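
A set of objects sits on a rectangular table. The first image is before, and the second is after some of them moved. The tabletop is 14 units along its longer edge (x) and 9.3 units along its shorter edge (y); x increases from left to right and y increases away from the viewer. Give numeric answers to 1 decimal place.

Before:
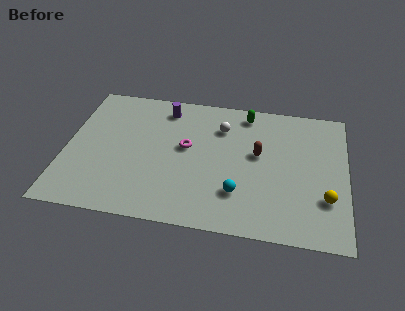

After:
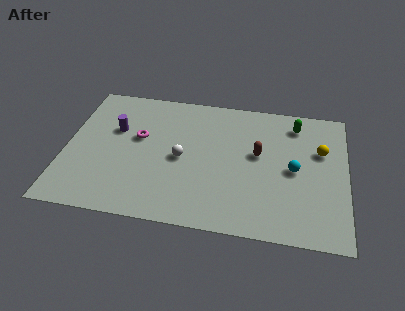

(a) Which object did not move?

the brown capsule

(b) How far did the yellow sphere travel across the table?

3.2

The yellow sphere was near (13.0, 2.8) before and (12.7, 6.0) after, so it travelled √(0.3² + 3.2²) ≈ 3.2 units.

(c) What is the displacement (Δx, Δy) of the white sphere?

(-1.9, -2.5)

From the two frames, the white sphere sits at roughly (7.7, 6.9) before and (5.8, 4.4) after.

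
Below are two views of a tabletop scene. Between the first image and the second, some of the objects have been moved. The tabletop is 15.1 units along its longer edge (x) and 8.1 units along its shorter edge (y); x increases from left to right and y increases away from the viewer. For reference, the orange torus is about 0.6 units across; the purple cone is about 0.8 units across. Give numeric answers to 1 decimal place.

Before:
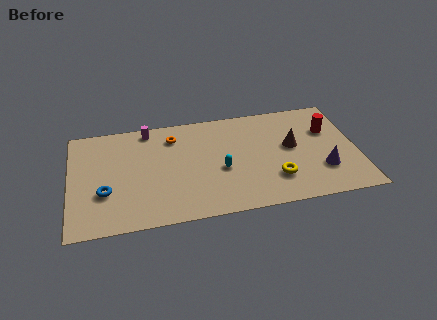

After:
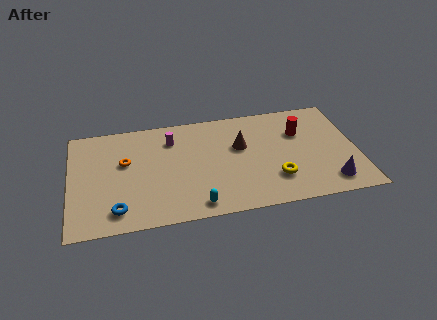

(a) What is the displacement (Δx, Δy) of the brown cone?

(-2.7, 0.5)

From the two frames, the brown cone sits at roughly (11.7, 4.5) before and (9.0, 5.0) after.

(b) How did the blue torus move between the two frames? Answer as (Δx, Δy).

(0.6, -1.4)

The blue torus started near (1.8, 2.8) and ended near (2.4, 1.4).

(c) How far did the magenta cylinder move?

1.6

The magenta cylinder moved from about (4.2, 7.2) to (5.4, 6.2), a distance of √(1.2² + 1.0²) ≈ 1.6.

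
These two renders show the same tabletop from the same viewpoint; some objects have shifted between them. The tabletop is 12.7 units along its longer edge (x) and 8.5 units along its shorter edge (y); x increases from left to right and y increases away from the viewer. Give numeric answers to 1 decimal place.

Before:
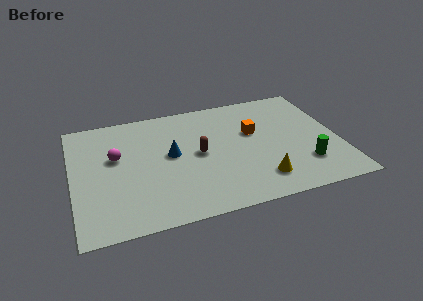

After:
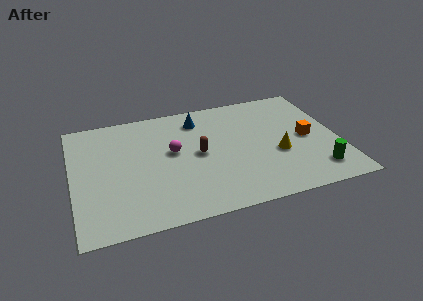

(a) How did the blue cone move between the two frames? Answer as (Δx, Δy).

(1.5, 2.3)

The blue cone started near (4.7, 4.6) and ended near (6.2, 6.9).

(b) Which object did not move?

the brown capsule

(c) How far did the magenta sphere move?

2.7

The magenta sphere was near (2.1, 5.1) before and (4.8, 4.8) after, so it travelled √(2.7² + 0.3²) ≈ 2.7 units.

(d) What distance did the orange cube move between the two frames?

2.7

The orange cube was near (8.7, 5.2) before and (11.2, 4.1) after, so it travelled √(2.5² + 1.1²) ≈ 2.7 units.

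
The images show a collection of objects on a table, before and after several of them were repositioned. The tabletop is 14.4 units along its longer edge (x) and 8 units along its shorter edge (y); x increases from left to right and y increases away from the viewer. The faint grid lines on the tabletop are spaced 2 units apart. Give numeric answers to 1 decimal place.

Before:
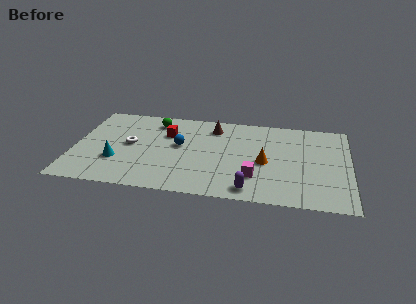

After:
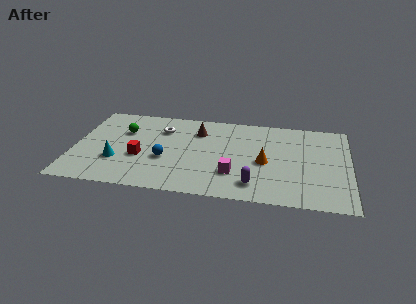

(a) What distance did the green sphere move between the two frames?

2.0

From (4.1, 6.6) to (2.5, 5.4), the green sphere covered √(1.6² + 1.2²) ≈ 2.0 units.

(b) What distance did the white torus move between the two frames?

2.3

The white torus was near (2.9, 4.2) before and (4.5, 5.9) after, so it travelled √(1.6² + 1.7²) ≈ 2.3 units.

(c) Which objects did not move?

the cyan cone and the orange cone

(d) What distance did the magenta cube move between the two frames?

1.1

From (9.5, 2.2) to (8.4, 2.3), the magenta cube covered √(1.1² + 0.1²) ≈ 1.1 units.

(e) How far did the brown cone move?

0.9

The brown cone moved from about (7.2, 6.5) to (6.4, 6.0), a distance of √(0.8² + 0.5²) ≈ 0.9.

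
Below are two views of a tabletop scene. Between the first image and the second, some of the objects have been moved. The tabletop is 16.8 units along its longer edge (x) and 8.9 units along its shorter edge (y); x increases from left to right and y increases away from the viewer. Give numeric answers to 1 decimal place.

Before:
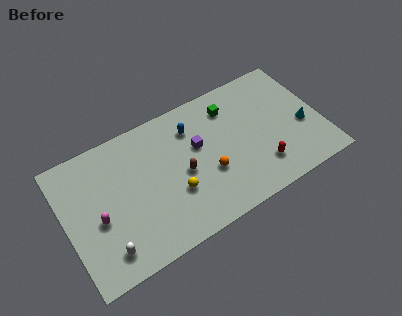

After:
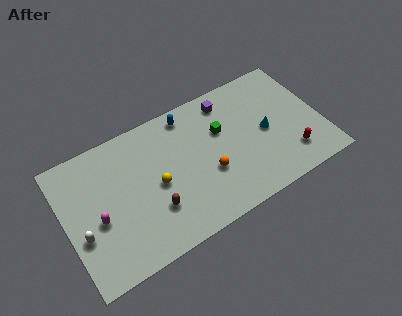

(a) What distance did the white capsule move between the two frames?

2.1

The white capsule moved from about (2.2, 1.6) to (0.9, 3.3), a distance of √(1.3² + 1.7²) ≈ 2.1.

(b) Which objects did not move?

the magenta capsule and the orange sphere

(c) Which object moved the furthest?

the purple cube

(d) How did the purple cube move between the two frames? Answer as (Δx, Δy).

(2.3, 2.1)

The purple cube was at about (8.8, 5.4) and moved to about (11.1, 7.5).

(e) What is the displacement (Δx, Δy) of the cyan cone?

(-2.4, 0.7)

From the two frames, the cyan cone sits at roughly (15.6, 3.6) before and (13.2, 4.3) after.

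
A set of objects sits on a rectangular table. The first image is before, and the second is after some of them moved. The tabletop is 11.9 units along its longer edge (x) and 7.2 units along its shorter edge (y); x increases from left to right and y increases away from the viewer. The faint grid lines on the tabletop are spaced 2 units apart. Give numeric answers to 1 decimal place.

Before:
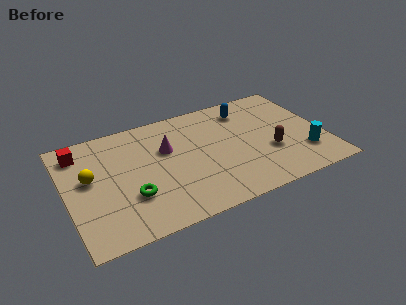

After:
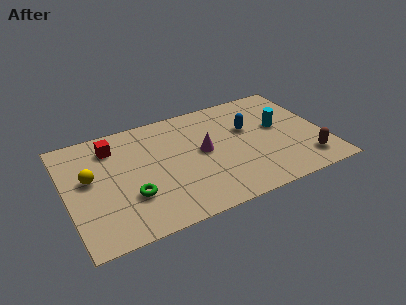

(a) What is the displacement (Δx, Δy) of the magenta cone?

(1.6, -0.8)

The magenta cone started near (4.7, 4.6) and ended near (6.3, 3.8).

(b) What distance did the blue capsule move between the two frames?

1.3

The blue capsule was near (8.6, 5.8) before and (8.5, 4.5) after, so it travelled √(0.1² + 1.3²) ≈ 1.3 units.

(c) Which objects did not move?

the green torus and the yellow sphere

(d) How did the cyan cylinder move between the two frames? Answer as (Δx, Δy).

(-0.9, 2.2)

From the two frames, the cyan cylinder sits at roughly (10.8, 1.9) before and (9.9, 4.1) after.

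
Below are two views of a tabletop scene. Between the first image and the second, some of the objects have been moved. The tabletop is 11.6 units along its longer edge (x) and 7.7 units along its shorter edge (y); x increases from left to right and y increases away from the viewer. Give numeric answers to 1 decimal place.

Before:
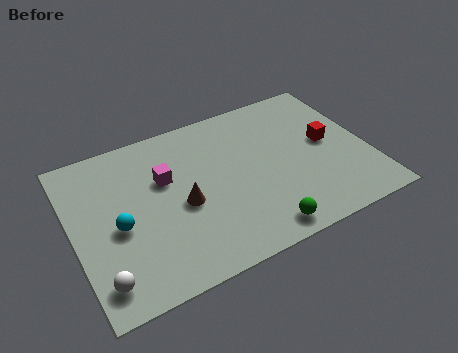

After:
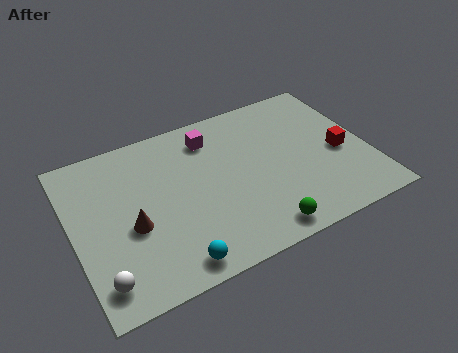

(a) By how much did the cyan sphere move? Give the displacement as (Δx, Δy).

(1.8, -2.5)

The cyan sphere was at about (1.7, 3.4) and moved to about (3.5, 0.9).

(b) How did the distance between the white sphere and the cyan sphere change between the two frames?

+0.4

They were about 2.3 units apart before and 2.7 after — 0.4 units further apart.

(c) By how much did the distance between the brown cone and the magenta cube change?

+3.0

Before: roughly 1.6 units apart; after: 4.6. That's 3.0 units further apart.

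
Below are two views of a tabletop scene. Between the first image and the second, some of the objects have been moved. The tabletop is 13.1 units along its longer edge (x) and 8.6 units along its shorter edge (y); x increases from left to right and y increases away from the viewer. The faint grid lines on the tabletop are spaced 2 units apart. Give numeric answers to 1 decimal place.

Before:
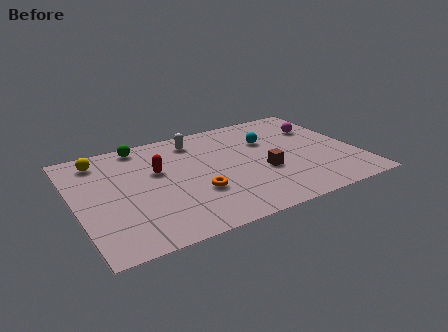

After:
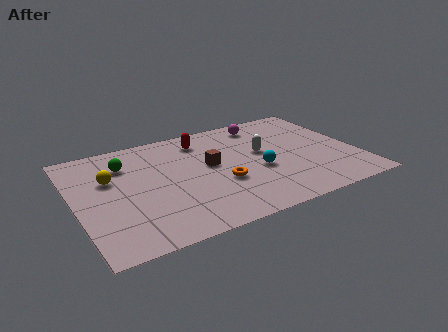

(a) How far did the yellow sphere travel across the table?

1.7

The yellow sphere moved from about (1.4, 7.2) to (1.7, 5.5), a distance of √(0.3² + 1.7²) ≈ 1.7.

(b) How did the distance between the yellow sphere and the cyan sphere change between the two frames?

-0.9

Before: roughly 7.9 units apart; after: 7.0. That's 0.9 units closer together.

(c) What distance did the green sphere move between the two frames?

1.6

The green sphere was near (3.4, 7.7) before and (2.5, 6.4) after, so it travelled √(0.9² + 1.3²) ≈ 1.6 units.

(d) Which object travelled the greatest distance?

the white capsule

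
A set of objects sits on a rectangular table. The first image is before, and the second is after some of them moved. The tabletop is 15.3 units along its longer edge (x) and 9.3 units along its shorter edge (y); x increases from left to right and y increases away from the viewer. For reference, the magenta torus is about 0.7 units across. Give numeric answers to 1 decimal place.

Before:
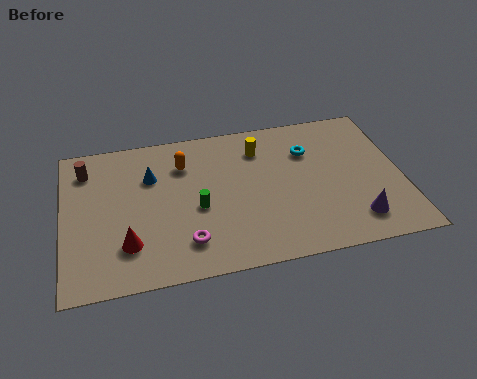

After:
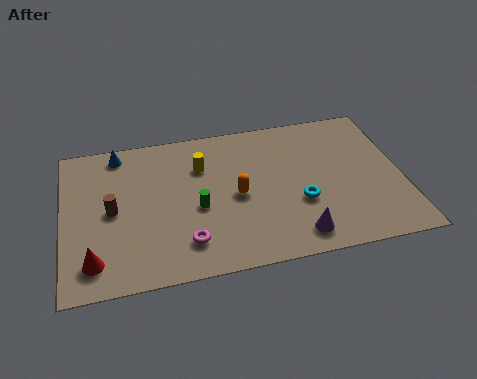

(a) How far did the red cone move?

1.7

The red cone was near (2.8, 2.4) before and (1.3, 1.7) after, so it travelled √(1.5² + 0.7²) ≈ 1.7 units.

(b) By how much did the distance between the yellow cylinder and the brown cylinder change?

-3.3

Before: roughly 7.9 units apart; after: 4.6. That's 3.3 units closer together.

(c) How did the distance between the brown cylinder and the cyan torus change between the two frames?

-1.6

They were about 10.1 units apart before and 8.5 after — 1.6 units closer together.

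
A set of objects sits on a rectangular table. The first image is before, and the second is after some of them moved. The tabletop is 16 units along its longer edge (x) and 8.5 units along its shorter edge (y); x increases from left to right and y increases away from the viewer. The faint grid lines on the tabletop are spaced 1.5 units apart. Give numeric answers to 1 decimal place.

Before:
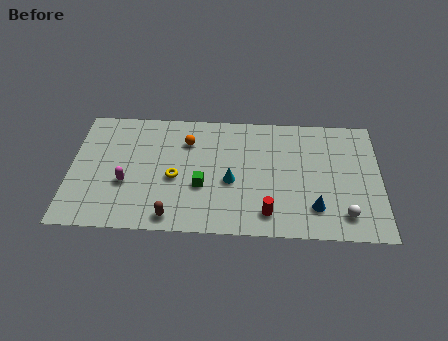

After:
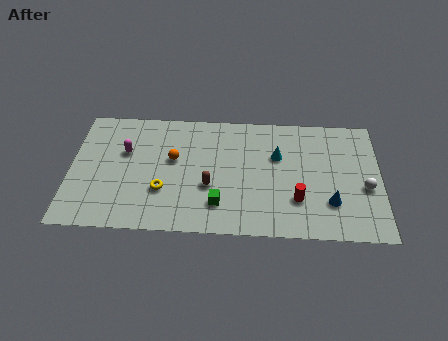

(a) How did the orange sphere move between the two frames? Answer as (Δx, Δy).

(-0.7, -1.3)

The orange sphere started near (6.0, 6.3) and ended near (5.3, 5.0).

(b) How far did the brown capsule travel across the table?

2.9

The brown capsule was near (5.3, 1.0) before and (7.2, 3.2) after, so it travelled √(1.9² + 2.2²) ≈ 2.9 units.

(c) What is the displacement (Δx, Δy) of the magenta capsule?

(-0.1, 2.2)

The magenta capsule was at about (2.9, 3.2) and moved to about (2.8, 5.4).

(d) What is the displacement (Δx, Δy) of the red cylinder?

(1.5, 1.0)

The red cylinder was at about (10.2, 1.5) and moved to about (11.7, 2.5).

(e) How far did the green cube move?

1.5

The green cube was near (6.8, 3.2) before and (7.7, 2.0) after, so it travelled √(0.9² + 1.2²) ≈ 1.5 units.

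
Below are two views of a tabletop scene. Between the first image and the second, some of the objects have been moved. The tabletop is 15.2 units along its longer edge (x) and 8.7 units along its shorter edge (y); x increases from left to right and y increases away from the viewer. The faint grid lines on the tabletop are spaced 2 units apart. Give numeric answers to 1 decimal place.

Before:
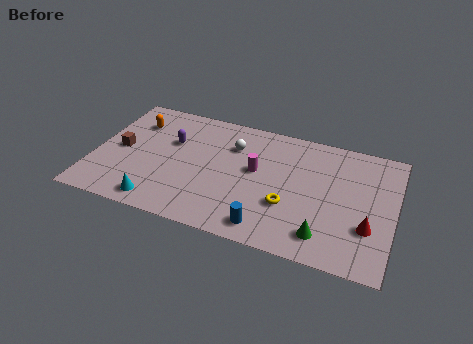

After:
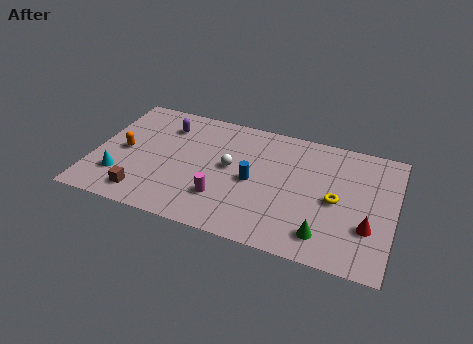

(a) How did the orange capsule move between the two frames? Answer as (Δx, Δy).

(-0.3, -2.3)

From the two frames, the orange capsule sits at roughly (1.8, 6.5) before and (1.5, 4.2) after.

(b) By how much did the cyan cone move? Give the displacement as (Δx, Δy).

(-2.1, 1.2)

From the two frames, the cyan cone sits at roughly (3.6, 1.1) before and (1.5, 2.3) after.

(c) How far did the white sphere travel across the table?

1.6

The white sphere was near (6.9, 6.3) before and (6.9, 4.7) after, so it travelled √(0.0² + 1.6²) ≈ 1.6 units.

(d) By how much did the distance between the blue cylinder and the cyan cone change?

+1.3

The distance was about 5.5 in the first image and 6.8 in the second, so they moved 1.3 units further apart.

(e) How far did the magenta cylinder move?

2.9

From (8.2, 4.9) to (6.7, 2.4), the magenta cylinder covered √(1.5² + 2.5²) ≈ 2.9 units.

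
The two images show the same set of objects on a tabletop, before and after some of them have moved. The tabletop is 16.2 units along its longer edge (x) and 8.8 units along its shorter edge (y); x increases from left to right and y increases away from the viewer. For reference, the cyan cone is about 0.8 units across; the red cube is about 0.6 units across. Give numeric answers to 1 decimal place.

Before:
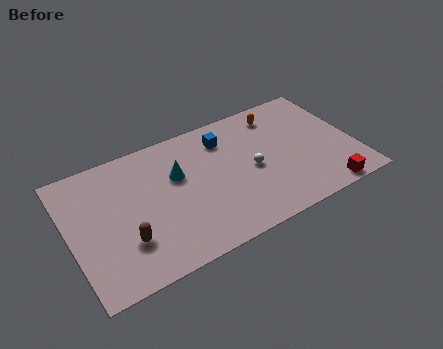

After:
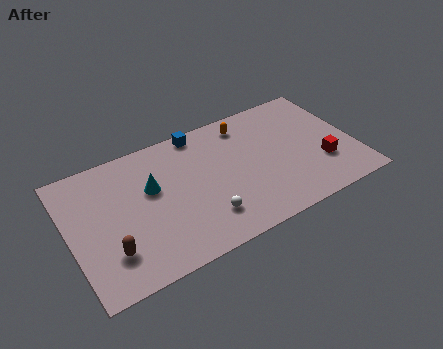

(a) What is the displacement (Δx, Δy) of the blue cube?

(-1.3, 1.1)

From the two frames, the blue cube sits at roughly (9.1, 6.9) before and (7.8, 8.0) after.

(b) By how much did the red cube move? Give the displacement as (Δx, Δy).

(0.2, 2.0)

The red cube was at about (14.0, 0.8) and moved to about (14.2, 2.8).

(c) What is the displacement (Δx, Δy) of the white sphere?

(-3.0, -2.0)

From the two frames, the white sphere sits at roughly (10.3, 4.1) before and (7.3, 2.1) after.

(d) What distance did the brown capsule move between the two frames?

0.9

The brown capsule moved from about (2.9, 2.6) to (2.0, 2.3), a distance of √(0.9² + 0.3²) ≈ 0.9.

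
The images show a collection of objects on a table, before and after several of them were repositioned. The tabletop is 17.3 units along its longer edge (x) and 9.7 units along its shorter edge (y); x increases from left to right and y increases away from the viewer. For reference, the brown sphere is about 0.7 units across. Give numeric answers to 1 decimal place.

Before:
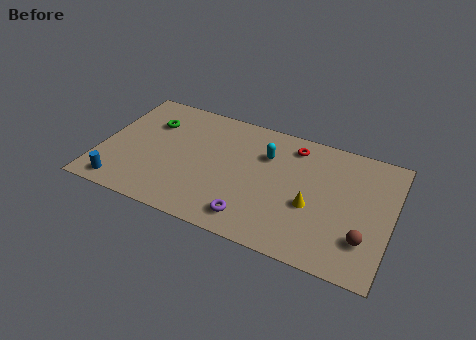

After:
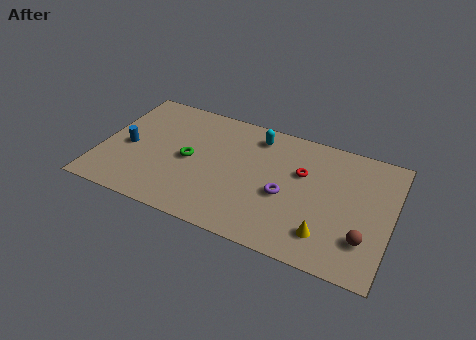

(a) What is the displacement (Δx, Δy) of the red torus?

(0.7, -1.9)

The red torus was at about (11.2, 8.1) and moved to about (11.9, 6.2).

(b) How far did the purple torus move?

3.0

From (9.4, 1.6) to (11.1, 4.1), the purple torus covered √(1.7² + 2.5²) ≈ 3.0 units.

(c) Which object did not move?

the brown sphere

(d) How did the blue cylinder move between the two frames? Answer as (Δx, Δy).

(0.0, 3.2)

The blue cylinder started near (1.6, 1.2) and ended near (1.6, 4.4).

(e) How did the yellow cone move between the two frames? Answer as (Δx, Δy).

(1.0, -1.8)

The yellow cone was at about (12.7, 3.9) and moved to about (13.7, 2.1).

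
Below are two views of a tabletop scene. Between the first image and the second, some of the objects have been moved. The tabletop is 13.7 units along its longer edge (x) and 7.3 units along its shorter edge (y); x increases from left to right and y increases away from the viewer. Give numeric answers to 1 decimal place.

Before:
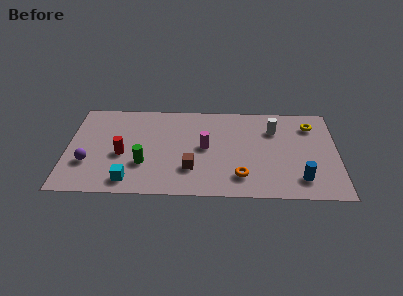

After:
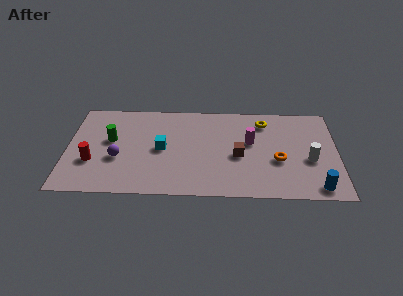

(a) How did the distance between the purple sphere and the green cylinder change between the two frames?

-1.3

The distance was about 2.8 in the first image and 1.5 in the second, so they moved 1.3 units closer together.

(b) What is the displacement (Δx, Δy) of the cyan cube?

(1.6, 2.5)

From the two frames, the cyan cube sits at roughly (3.2, 1.1) before and (4.8, 3.6) after.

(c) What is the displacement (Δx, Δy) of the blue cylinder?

(0.8, -0.6)

The blue cylinder started near (11.8, 1.5) and ended near (12.6, 0.9).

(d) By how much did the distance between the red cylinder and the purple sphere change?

-0.5

They were about 1.8 units apart before and 1.3 after — 0.5 units closer together.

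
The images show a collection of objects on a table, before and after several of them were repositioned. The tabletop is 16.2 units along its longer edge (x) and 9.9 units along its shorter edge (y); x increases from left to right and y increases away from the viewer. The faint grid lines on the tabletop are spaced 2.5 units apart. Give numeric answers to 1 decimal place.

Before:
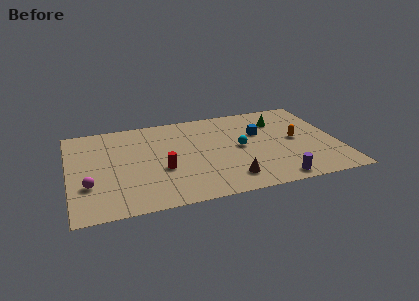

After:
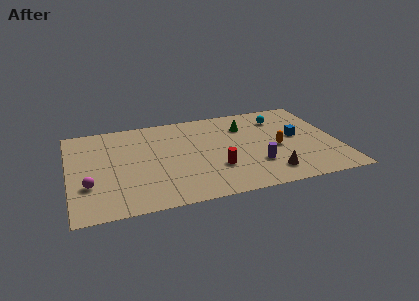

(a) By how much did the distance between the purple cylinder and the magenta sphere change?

-1.2

The distance was about 11.2 in the first image and 10.0 in the second, so they moved 1.2 units closer together.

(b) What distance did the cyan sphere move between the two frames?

3.8

From (10.3, 5.0) to (13.0, 7.7), the cyan sphere covered √(2.7² + 2.7²) ≈ 3.8 units.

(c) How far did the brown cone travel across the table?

2.4

The brown cone was near (9.4, 1.8) before and (11.8, 1.8) after, so it travelled √(2.4² + 0.0²) ≈ 2.4 units.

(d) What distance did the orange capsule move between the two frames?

1.3

The orange capsule moved from about (13.7, 5.0) to (12.5, 4.4), a distance of √(1.2² + 0.6²) ≈ 1.3.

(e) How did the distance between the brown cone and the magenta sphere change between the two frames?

+2.4

The distance was about 8.4 in the first image and 10.8 in the second, so they moved 2.4 units further apart.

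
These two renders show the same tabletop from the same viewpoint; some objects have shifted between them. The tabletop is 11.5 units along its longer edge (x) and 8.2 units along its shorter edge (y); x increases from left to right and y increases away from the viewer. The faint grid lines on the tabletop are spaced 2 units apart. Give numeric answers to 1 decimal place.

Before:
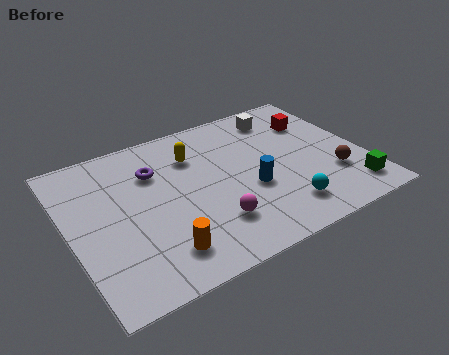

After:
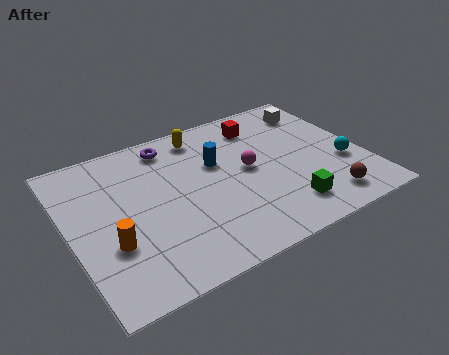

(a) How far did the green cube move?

2.6

The green cube was near (10.6, 1.4) before and (8.0, 1.6) after, so it travelled √(2.6² + 0.2²) ≈ 2.6 units.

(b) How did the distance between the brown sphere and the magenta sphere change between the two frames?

-1.0

The distance was about 4.9 in the first image and 3.9 in the second, so they moved 1.0 units closer together.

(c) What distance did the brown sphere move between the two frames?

1.3

The brown sphere was near (10.1, 2.5) before and (9.5, 1.3) after, so it travelled √(0.6² + 1.2²) ≈ 1.3 units.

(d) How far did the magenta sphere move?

2.8

The magenta sphere was near (5.2, 2.1) before and (7.0, 4.3) after, so it travelled √(1.8² + 2.2²) ≈ 2.8 units.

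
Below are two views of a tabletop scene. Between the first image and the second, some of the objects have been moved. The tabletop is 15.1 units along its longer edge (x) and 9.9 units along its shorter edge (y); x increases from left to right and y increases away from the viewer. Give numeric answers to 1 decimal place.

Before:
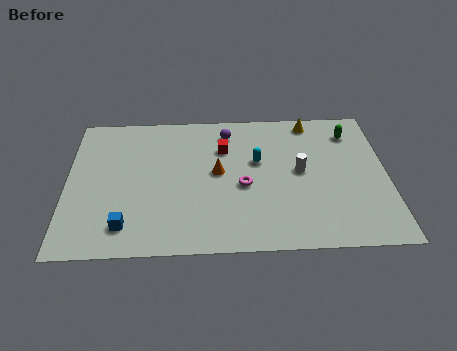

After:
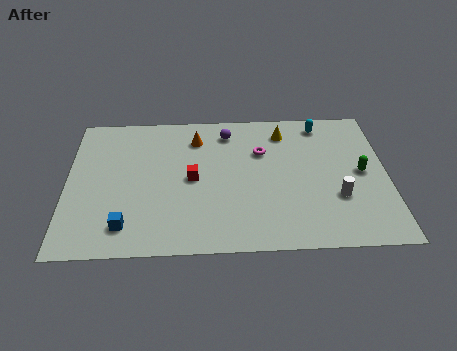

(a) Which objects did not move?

the purple sphere and the blue cube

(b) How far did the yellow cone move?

1.5

The yellow cone moved from about (11.6, 8.8) to (10.3, 8.1), a distance of √(1.3² + 0.7²) ≈ 1.5.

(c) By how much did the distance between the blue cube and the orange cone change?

+1.3

Before: roughly 5.5 units apart; after: 6.8. That's 1.3 units further apart.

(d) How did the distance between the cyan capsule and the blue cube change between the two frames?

+4.0

They were about 7.5 units apart before and 11.5 after — 4.0 units further apart.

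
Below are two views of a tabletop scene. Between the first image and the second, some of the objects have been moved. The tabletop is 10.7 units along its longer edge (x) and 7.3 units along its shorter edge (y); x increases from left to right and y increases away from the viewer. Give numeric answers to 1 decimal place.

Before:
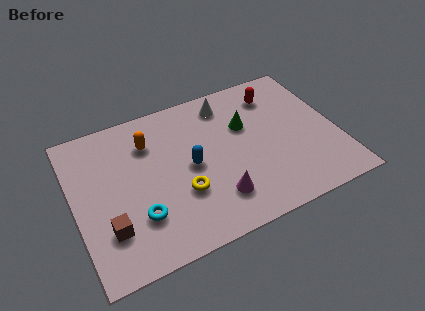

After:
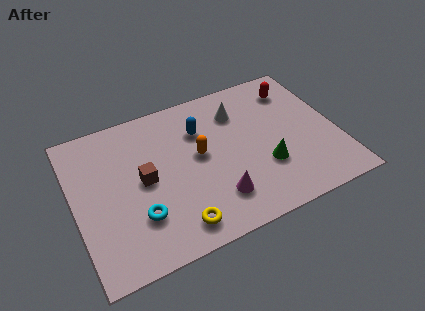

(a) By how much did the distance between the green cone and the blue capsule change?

+1.0

Before: roughly 2.6 units apart; after: 3.6. That's 1.0 units further apart.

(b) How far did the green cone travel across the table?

2.4

The green cone was near (7.1, 4.7) before and (7.6, 2.4) after, so it travelled √(0.5² + 2.3²) ≈ 2.4 units.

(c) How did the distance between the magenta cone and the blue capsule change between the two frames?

+1.4

The distance was about 2.1 in the first image and 3.5 in the second, so they moved 1.4 units further apart.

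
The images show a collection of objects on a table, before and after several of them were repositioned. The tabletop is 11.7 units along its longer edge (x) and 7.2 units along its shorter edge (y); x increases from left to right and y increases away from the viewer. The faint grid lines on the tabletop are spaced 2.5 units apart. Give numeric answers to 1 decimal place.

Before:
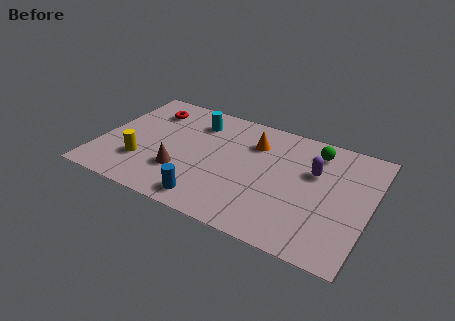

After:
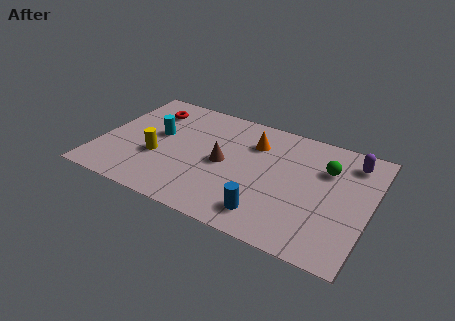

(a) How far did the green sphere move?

1.1

The green sphere moved from about (9.1, 5.9) to (9.7, 5.0), a distance of √(0.6² + 0.9²) ≈ 1.1.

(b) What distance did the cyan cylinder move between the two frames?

2.1

The cyan cylinder was near (3.9, 5.6) before and (2.4, 4.1) after, so it travelled √(1.5² + 1.5²) ≈ 2.1 units.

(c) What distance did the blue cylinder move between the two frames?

2.5

The blue cylinder was near (5.1, 1.0) before and (7.6, 1.3) after, so it travelled √(2.5² + 0.3²) ≈ 2.5 units.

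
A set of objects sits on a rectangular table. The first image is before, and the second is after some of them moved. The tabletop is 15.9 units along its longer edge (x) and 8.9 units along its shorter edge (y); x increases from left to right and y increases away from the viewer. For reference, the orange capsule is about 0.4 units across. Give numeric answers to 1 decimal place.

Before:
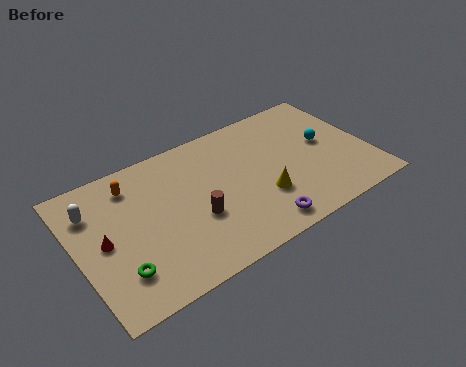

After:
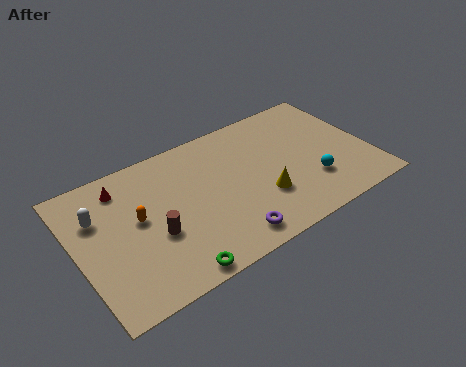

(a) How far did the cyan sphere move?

2.6

The cyan sphere moved from about (13.7, 4.9) to (12.5, 2.6), a distance of √(1.2² + 2.3²) ≈ 2.6.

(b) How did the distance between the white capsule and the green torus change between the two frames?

+1.7

Before: roughly 4.5 units apart; after: 6.2. That's 1.7 units further apart.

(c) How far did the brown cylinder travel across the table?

2.2

From (6.2, 3.4) to (4.0, 3.5), the brown cylinder covered √(2.2² + 0.1²) ≈ 2.2 units.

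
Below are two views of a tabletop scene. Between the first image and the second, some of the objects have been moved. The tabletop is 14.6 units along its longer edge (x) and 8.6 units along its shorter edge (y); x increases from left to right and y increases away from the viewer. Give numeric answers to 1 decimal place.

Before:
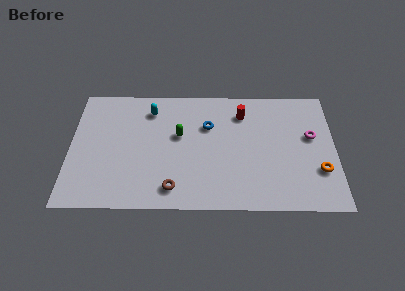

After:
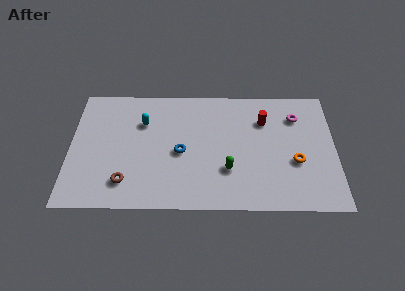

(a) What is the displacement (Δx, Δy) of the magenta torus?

(-0.8, 1.4)

The magenta torus started near (13.3, 5.1) and ended near (12.5, 6.5).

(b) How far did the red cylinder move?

1.3

The red cylinder was near (9.5, 6.7) before and (10.7, 6.2) after, so it travelled √(1.2² + 0.5²) ≈ 1.3 units.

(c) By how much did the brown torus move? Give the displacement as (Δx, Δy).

(-2.6, 0.4)

The brown torus was at about (5.7, 1.4) and moved to about (3.1, 1.8).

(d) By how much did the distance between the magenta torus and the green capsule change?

-1.9

They were about 7.3 units apart before and 5.4 after — 1.9 units closer together.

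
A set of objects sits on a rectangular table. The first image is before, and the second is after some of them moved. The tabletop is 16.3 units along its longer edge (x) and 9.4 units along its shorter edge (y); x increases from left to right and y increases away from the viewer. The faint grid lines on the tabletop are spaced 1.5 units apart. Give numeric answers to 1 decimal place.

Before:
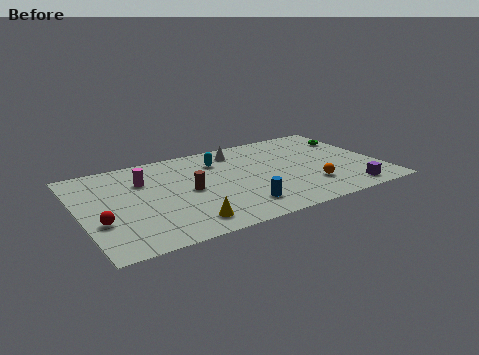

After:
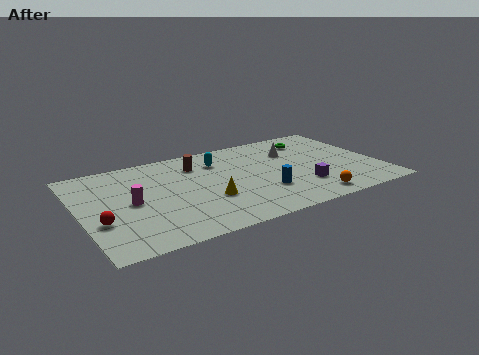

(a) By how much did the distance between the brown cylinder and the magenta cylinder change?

+1.7

They were about 3.0 units apart before and 4.7 after — 1.7 units further apart.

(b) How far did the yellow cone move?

2.3

From (5.2, 1.5) to (6.7, 3.3), the yellow cone covered √(1.5² + 1.8²) ≈ 2.3 units.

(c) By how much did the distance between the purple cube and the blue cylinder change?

-3.8

The distance was about 5.9 in the first image and 2.1 in the second, so they moved 3.8 units closer together.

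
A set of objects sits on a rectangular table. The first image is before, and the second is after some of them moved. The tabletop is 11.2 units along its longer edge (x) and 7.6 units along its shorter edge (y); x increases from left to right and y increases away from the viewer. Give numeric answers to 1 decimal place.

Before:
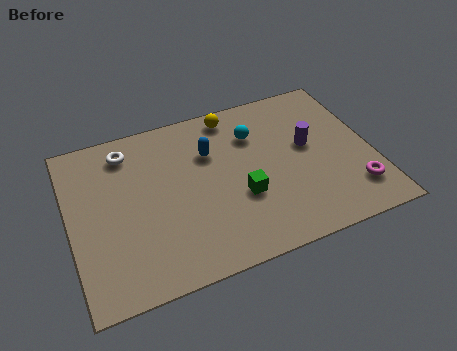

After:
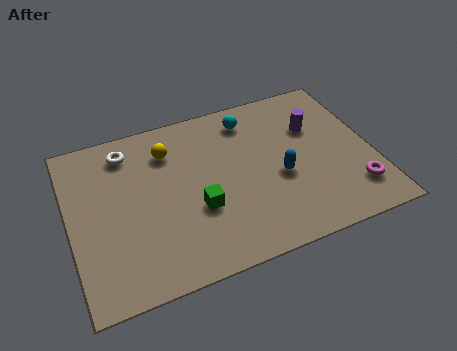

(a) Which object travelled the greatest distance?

the blue capsule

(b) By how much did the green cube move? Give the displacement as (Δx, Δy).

(-1.6, 0.0)

From the two frames, the green cube sits at roughly (6.2, 2.8) before and (4.6, 2.8) after.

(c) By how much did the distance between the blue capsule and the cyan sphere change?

+1.5

The distance was about 1.7 in the first image and 3.2 in the second, so they moved 1.5 units further apart.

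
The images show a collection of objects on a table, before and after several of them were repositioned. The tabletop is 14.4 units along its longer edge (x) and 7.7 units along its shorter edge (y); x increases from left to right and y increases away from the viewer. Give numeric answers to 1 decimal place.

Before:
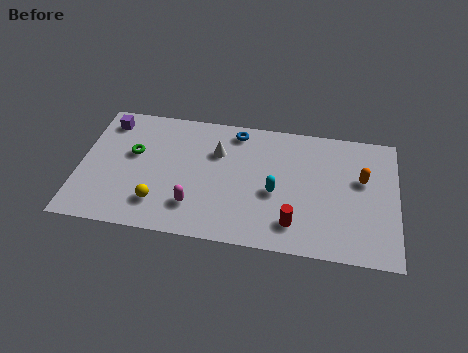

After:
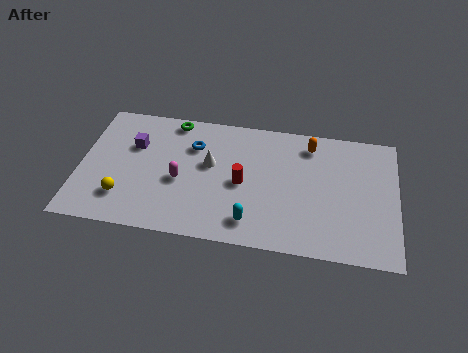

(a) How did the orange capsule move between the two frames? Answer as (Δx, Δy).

(-2.4, 1.7)

From the two frames, the orange capsule sits at roughly (12.8, 4.7) before and (10.4, 6.4) after.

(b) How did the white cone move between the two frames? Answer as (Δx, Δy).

(-0.3, -0.8)

The white cone started near (6.2, 5.3) and ended near (5.9, 4.5).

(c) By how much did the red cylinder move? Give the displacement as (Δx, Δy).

(-2.4, 2.0)

The red cylinder was at about (9.8, 1.6) and moved to about (7.4, 3.6).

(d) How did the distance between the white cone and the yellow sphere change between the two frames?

+0.3

They were about 4.3 units apart before and 4.6 after — 0.3 units further apart.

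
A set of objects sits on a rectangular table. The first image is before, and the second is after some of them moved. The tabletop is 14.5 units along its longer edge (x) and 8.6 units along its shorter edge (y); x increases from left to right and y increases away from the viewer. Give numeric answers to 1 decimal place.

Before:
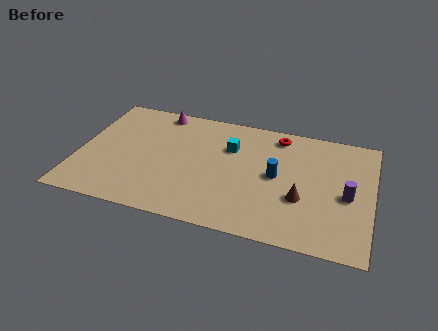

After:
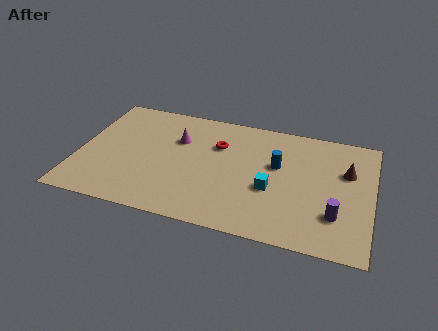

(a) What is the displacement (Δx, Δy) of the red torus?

(-2.9, -1.5)

The red torus was at about (9.7, 7.4) and moved to about (6.8, 5.9).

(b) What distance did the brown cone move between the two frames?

3.3

The brown cone was near (11.1, 3.1) before and (13.2, 5.6) after, so it travelled √(2.1² + 2.5²) ≈ 3.3 units.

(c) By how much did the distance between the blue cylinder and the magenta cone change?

-1.9

The distance was about 6.9 in the first image and 5.0 in the second, so they moved 1.9 units closer together.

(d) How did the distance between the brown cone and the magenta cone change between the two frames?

-0.3

Before: roughly 8.7 units apart; after: 8.4. That's 0.3 units closer together.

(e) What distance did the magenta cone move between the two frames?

2.2

The magenta cone was near (3.7, 7.7) before and (4.8, 5.8) after, so it travelled √(1.1² + 1.9²) ≈ 2.2 units.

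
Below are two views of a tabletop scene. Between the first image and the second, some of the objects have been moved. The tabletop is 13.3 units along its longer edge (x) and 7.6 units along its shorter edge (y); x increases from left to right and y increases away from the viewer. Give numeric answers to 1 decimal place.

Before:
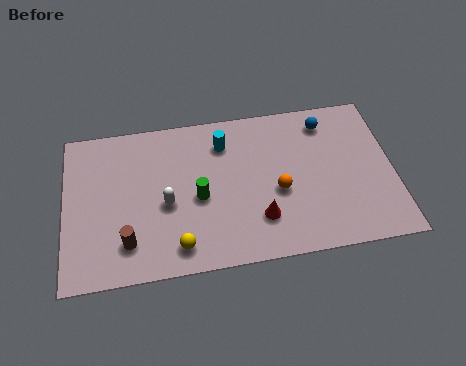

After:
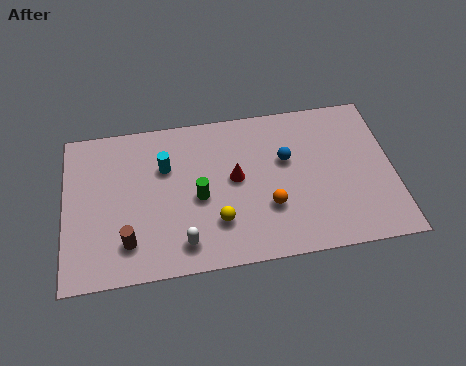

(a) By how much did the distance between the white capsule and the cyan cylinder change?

+0.3

Before: roughly 3.5 units apart; after: 3.8. That's 0.3 units further apart.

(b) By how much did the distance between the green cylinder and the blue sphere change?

-2.2

The distance was about 6.0 in the first image and 3.8 in the second, so they moved 2.2 units closer together.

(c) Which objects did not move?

the green cylinder and the brown cylinder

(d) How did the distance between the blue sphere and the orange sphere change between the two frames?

-1.4

They were about 3.7 units apart before and 2.3 after — 1.4 units closer together.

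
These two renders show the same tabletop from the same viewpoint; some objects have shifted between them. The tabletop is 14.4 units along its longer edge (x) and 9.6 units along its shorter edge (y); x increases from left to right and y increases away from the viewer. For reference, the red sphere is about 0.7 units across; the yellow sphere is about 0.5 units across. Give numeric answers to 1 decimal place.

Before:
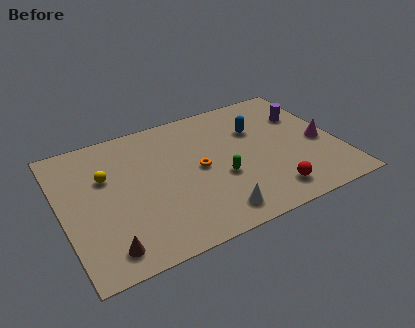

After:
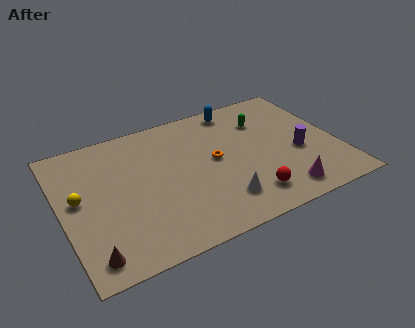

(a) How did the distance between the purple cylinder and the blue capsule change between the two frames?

+2.7

The distance was about 2.6 in the first image and 5.3 in the second, so they moved 2.7 units further apart.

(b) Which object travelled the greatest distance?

the green capsule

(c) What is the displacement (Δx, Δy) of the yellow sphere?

(-1.5, -1.0)

From the two frames, the yellow sphere sits at roughly (2.4, 6.2) before and (0.9, 5.2) after.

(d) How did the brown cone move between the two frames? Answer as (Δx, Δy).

(-0.8, -0.1)

From the two frames, the brown cone sits at roughly (1.9, 1.4) before and (1.1, 1.3) after.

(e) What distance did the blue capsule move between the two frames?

2.1

From (10.4, 6.5) to (9.7, 8.5), the blue capsule covered √(0.7² + 2.0²) ≈ 2.1 units.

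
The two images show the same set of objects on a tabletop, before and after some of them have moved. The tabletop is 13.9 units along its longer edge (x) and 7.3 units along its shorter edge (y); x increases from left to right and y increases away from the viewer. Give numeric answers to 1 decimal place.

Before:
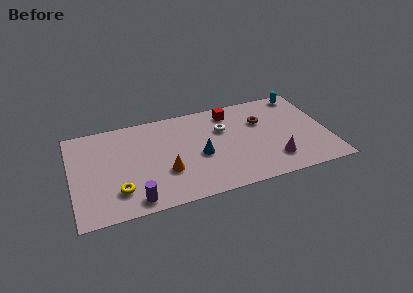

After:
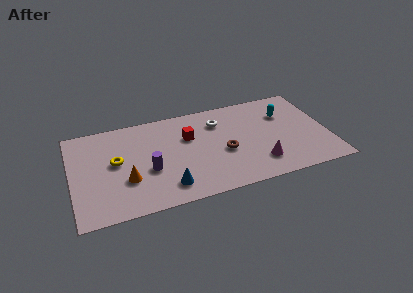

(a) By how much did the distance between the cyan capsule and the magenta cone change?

-1.4

They were about 5.2 units apart before and 3.8 after — 1.4 units closer together.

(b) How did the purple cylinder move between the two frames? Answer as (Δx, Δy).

(0.9, 2.0)

From the two frames, the purple cylinder sits at roughly (3.2, 0.9) before and (4.1, 2.9) after.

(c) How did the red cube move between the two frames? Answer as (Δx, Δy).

(-2.4, -1.3)

The red cube started near (8.8, 6.1) and ended near (6.4, 4.8).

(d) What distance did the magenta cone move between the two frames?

0.8

The magenta cone moved from about (10.8, 1.7) to (10.0, 1.7), a distance of √(0.8² + 0.0²) ≈ 0.8.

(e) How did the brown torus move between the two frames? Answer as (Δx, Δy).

(-2.2, -1.8)

The brown torus started near (10.4, 4.9) and ended near (8.2, 3.1).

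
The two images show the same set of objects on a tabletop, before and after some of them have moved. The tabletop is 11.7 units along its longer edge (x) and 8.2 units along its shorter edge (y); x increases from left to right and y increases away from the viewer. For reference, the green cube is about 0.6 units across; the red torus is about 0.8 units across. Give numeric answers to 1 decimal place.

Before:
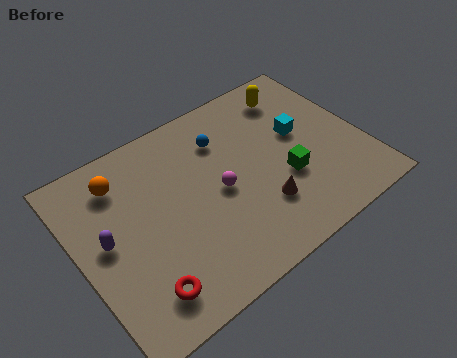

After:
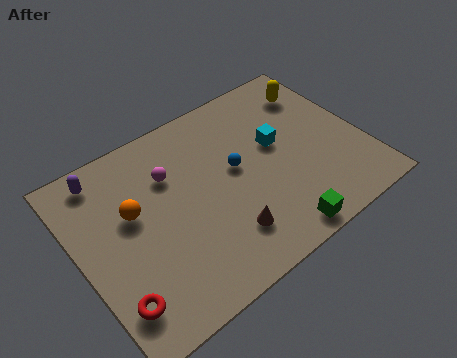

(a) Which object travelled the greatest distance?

the purple capsule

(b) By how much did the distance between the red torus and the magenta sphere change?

+0.7

Before: roughly 4.4 units apart; after: 5.1. That's 0.7 units further apart.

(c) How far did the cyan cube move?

1.0

From (9.3, 4.7) to (8.3, 4.7), the cyan cube covered √(1.0² + 0.0²) ≈ 1.0 units.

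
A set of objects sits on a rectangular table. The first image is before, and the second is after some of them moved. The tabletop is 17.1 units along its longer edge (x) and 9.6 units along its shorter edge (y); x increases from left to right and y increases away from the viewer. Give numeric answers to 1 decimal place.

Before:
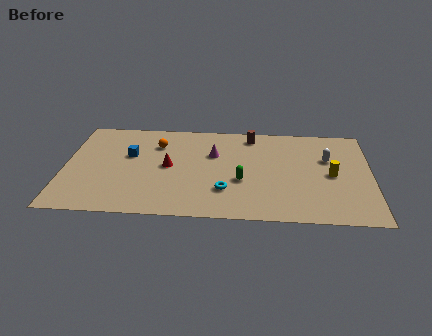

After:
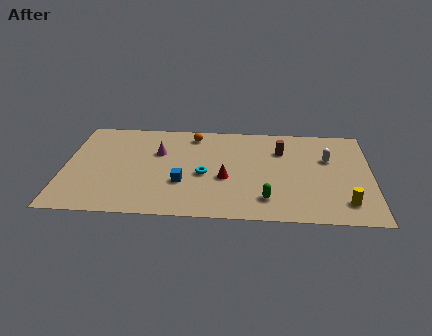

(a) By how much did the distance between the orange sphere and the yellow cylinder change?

+0.5

They were about 10.1 units apart before and 10.6 after — 0.5 units further apart.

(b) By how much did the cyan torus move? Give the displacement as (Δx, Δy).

(-1.2, 1.5)

From the two frames, the cyan torus sits at roughly (9.0, 2.7) before and (7.8, 4.2) after.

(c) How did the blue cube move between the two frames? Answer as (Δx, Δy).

(3.0, -2.6)

The blue cube started near (3.6, 5.9) and ended near (6.6, 3.3).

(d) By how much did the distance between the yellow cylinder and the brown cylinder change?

+0.3

They were about 5.8 units apart before and 6.1 after — 0.3 units further apart.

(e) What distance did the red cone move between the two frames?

3.4

The red cone was near (5.8, 4.9) before and (9.0, 3.9) after, so it travelled √(3.2² + 1.0²) ≈ 3.4 units.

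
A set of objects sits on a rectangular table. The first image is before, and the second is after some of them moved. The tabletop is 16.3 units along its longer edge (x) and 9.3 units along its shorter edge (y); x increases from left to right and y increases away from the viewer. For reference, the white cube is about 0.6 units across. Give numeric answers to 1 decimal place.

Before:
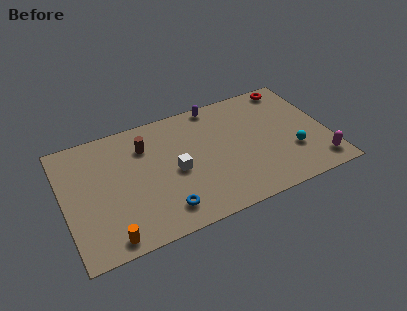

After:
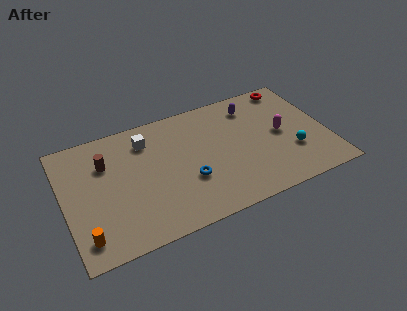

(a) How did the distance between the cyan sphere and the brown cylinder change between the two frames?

+2.2

Before: roughly 9.6 units apart; after: 11.8. That's 2.2 units further apart.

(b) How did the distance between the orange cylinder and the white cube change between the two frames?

+1.6

Before: roughly 5.5 units apart; after: 7.1. That's 1.6 units further apart.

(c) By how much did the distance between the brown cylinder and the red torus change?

+2.5

Before: roughly 9.5 units apart; after: 12.0. That's 2.5 units further apart.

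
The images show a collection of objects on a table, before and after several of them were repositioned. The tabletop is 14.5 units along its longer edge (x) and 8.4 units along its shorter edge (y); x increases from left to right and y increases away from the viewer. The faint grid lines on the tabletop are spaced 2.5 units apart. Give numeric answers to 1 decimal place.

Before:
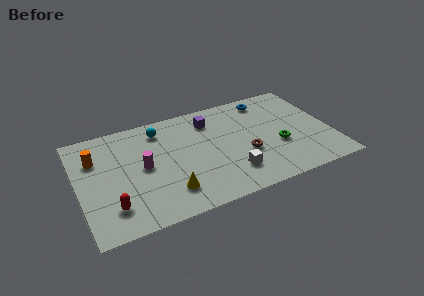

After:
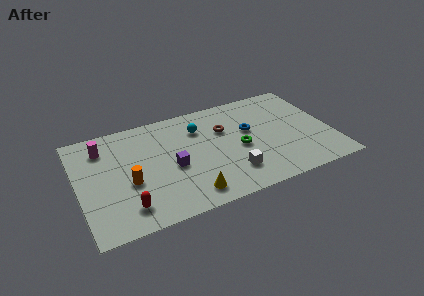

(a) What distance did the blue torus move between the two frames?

2.6

The blue torus was near (11.2, 7.2) before and (9.9, 5.0) after, so it travelled √(1.3² + 2.2²) ≈ 2.6 units.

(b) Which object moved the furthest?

the purple cube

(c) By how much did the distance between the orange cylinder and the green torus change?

-4.2

The distance was about 10.6 in the first image and 6.4 in the second, so they moved 4.2 units closer together.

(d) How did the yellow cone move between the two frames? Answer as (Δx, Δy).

(1.1, -0.6)

The yellow cone was at about (4.9, 1.9) and moved to about (6.0, 1.3).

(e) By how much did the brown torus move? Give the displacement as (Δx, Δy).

(-1.0, 2.4)

The brown torus was at about (9.5, 3.2) and moved to about (8.5, 5.6).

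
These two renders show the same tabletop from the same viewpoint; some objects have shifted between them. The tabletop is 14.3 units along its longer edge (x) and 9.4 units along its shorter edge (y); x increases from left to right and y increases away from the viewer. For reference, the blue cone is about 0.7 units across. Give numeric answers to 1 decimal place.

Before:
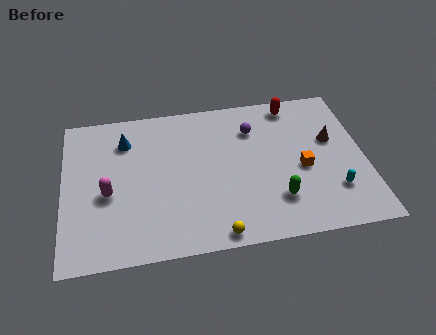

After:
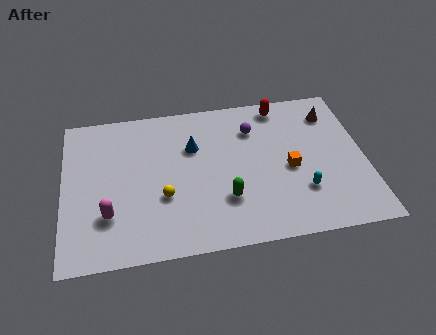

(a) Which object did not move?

the purple sphere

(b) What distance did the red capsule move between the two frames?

0.6

The red capsule was near (11.1, 8.3) before and (10.5, 8.3) after, so it travelled √(0.6² + 0.0²) ≈ 0.6 units.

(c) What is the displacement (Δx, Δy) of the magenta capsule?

(0.0, -1.3)

The magenta capsule started near (2.1, 4.0) and ended near (2.1, 2.7).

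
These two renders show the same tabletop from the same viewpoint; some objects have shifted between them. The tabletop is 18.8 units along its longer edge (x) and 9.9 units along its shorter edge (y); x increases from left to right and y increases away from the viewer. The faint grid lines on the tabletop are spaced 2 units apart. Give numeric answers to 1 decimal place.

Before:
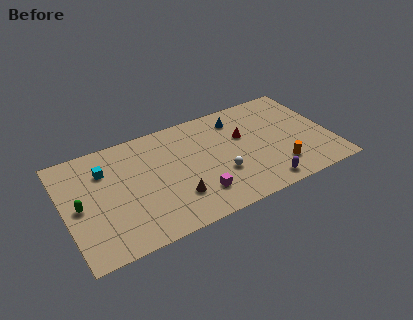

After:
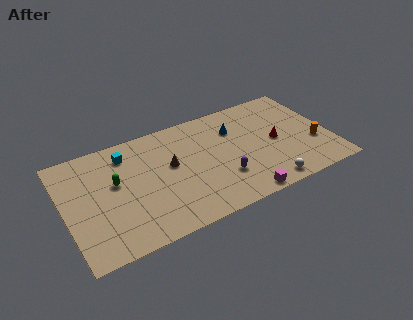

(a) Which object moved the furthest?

the white sphere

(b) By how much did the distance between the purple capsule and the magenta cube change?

-2.2

Before: roughly 4.6 units apart; after: 2.4. That's 2.2 units closer together.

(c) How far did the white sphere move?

3.8

The white sphere moved from about (10.8, 3.4) to (13.8, 1.1), a distance of √(3.0² + 2.3²) ≈ 3.8.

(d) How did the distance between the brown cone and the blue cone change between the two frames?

-2.4

Before: roughly 7.4 units apart; after: 5.0. That's 2.4 units closer together.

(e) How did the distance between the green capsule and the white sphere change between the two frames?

+1.3

They were about 9.9 units apart before and 11.2 after — 1.3 units further apart.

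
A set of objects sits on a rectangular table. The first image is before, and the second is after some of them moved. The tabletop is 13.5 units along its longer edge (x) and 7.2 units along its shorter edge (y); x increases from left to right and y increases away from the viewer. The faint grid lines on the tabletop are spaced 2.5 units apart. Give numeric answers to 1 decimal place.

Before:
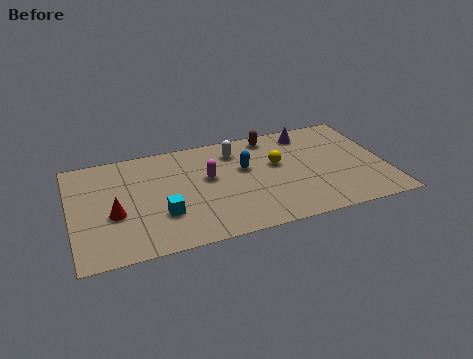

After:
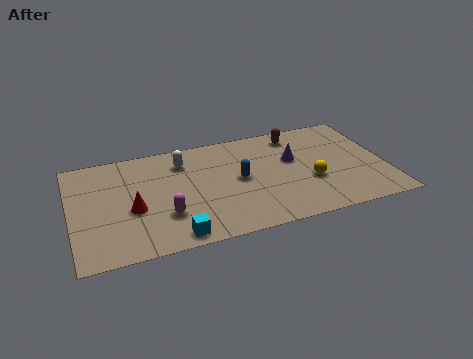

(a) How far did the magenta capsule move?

2.8

From (5.9, 4.2) to (3.9, 2.2), the magenta capsule covered √(2.0² + 2.0²) ≈ 2.8 units.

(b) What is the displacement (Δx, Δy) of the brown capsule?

(1.1, -0.2)

The brown capsule was at about (8.8, 6.3) and moved to about (9.9, 6.1).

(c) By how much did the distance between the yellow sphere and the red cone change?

+0.4

Before: roughly 7.2 units apart; after: 7.6. That's 0.4 units further apart.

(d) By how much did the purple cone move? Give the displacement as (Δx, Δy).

(-0.8, -1.7)

From the two frames, the purple cone sits at roughly (10.4, 6.1) before and (9.6, 4.4) after.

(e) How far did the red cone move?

0.8

The red cone moved from about (1.8, 2.9) to (2.6, 3.0), a distance of √(0.8² + 0.1²) ≈ 0.8.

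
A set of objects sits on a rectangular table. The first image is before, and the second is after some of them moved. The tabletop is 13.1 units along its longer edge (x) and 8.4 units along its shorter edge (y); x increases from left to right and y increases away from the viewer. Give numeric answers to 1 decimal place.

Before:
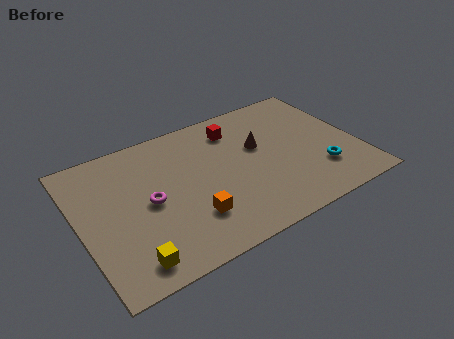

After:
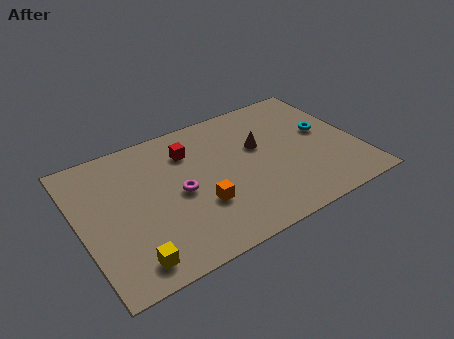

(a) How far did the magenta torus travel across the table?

1.4

The magenta torus moved from about (3.2, 4.1) to (4.6, 4.0), a distance of √(1.4² + 0.1²) ≈ 1.4.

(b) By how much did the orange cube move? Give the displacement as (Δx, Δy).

(0.5, 0.5)

The orange cube was at about (4.9, 2.3) and moved to about (5.4, 2.8).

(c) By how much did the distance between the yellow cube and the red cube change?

-1.8

The distance was about 8.0 in the first image and 6.2 in the second, so they moved 1.8 units closer together.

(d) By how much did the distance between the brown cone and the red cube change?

+1.6

They were about 1.8 units apart before and 3.4 after — 1.6 units further apart.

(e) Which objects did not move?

the yellow cube and the brown cone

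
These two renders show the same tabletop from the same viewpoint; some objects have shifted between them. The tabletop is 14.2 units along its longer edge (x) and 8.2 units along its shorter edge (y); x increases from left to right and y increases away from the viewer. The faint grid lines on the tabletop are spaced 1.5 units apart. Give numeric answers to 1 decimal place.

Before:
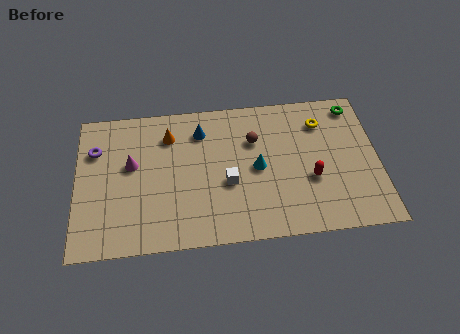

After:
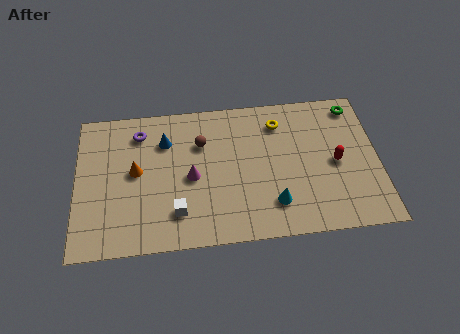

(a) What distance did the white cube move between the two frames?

2.8

The white cube moved from about (7.1, 3.3) to (4.7, 1.9), a distance of √(2.4² + 1.4²) ≈ 2.8.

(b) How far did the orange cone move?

2.5

From (4.4, 6.3) to (2.8, 4.4), the orange cone covered √(1.6² + 1.9²) ≈ 2.5 units.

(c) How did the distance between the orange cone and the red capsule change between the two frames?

+2.1

The distance was about 7.3 in the first image and 9.4 in the second, so they moved 2.1 units further apart.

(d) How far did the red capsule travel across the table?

1.4

From (11.0, 3.1) to (12.2, 3.9), the red capsule covered √(1.2² + 0.8²) ≈ 1.4 units.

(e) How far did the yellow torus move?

2.0

From (11.6, 6.3) to (9.6, 6.5), the yellow torus covered √(2.0² + 0.2²) ≈ 2.0 units.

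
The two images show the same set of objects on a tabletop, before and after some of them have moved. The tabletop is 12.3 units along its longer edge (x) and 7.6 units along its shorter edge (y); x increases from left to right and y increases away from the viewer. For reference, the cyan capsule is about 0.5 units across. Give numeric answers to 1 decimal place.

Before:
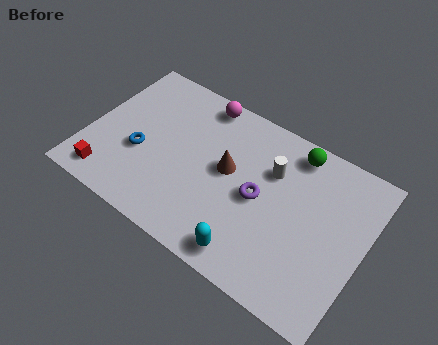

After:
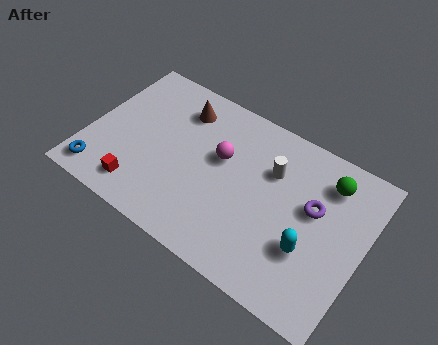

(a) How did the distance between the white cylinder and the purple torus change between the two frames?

+0.6

They were about 1.5 units apart before and 2.1 after — 0.6 units further apart.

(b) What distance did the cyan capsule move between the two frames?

2.8

From (7.8, 1.0) to (10.1, 2.6), the cyan capsule covered √(2.3² + 1.6²) ≈ 2.8 units.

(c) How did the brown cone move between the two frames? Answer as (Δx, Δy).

(-2.5, 1.8)

The brown cone started near (6.2, 4.2) and ended near (3.7, 6.0).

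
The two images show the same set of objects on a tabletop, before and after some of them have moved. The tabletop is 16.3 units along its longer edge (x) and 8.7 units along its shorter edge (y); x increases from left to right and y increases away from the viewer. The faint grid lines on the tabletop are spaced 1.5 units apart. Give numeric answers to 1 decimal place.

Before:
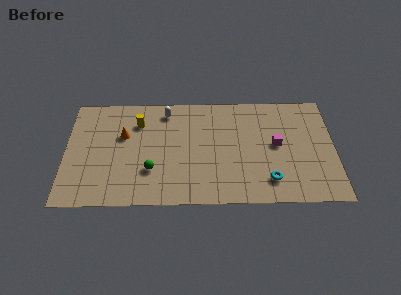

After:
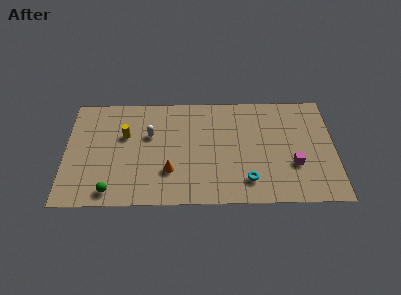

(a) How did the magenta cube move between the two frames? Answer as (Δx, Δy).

(1.0, -1.6)

The magenta cube started near (12.8, 4.6) and ended near (13.8, 3.0).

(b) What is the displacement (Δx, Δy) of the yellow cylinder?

(-0.8, -1.0)

The yellow cylinder was at about (4.4, 6.5) and moved to about (3.6, 5.5).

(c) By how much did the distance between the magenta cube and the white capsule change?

+1.8

They were about 7.3 units apart before and 9.1 after — 1.8 units further apart.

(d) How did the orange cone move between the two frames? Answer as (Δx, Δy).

(2.8, -2.9)

The orange cone started near (3.5, 5.5) and ended near (6.3, 2.6).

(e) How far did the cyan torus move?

1.3

From (12.3, 1.8) to (11.0, 1.8), the cyan torus covered √(1.3² + 0.0²) ≈ 1.3 units.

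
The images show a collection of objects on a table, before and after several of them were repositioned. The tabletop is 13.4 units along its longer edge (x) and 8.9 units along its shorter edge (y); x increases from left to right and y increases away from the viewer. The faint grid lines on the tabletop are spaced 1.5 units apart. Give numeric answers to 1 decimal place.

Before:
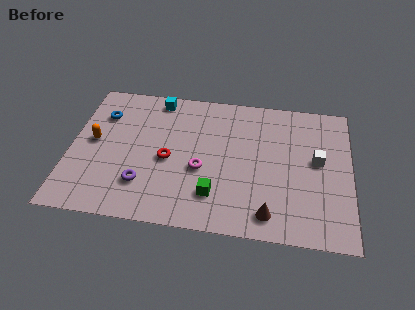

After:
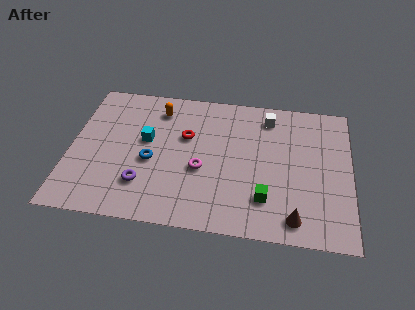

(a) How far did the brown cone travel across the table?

1.2

The brown cone was near (9.6, 1.3) before and (10.8, 1.2) after, so it travelled √(1.2² + 0.1²) ≈ 1.2 units.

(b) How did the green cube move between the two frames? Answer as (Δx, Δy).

(2.4, 0.1)

From the two frames, the green cube sits at roughly (7.0, 2.1) before and (9.4, 2.2) after.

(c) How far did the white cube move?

3.5

From (11.8, 4.9) to (9.4, 7.4), the white cube covered √(2.4² + 2.5²) ≈ 3.5 units.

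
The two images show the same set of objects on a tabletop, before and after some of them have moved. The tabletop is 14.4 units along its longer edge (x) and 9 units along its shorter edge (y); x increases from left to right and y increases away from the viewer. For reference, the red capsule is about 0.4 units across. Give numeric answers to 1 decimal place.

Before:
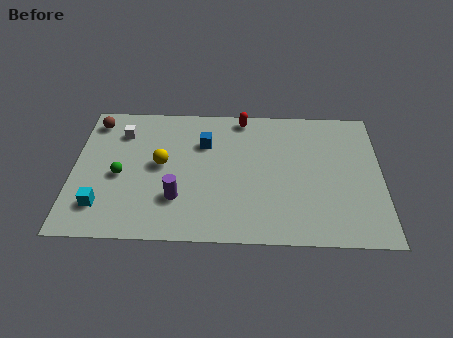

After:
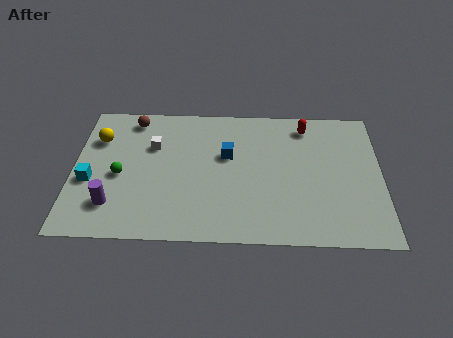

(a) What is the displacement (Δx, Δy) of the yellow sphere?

(-3.0, 1.6)

The yellow sphere started near (4.1, 4.8) and ended near (1.1, 6.4).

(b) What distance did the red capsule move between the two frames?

3.0

The red capsule moved from about (7.9, 8.1) to (10.9, 7.6), a distance of √(3.0² + 0.5²) ≈ 3.0.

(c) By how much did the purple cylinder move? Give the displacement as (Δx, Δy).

(-3.0, -0.5)

The purple cylinder started near (4.9, 2.6) and ended near (1.9, 2.1).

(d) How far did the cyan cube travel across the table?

1.7

The cyan cube was near (1.4, 2.0) before and (0.8, 3.6) after, so it travelled √(0.6² + 1.6²) ≈ 1.7 units.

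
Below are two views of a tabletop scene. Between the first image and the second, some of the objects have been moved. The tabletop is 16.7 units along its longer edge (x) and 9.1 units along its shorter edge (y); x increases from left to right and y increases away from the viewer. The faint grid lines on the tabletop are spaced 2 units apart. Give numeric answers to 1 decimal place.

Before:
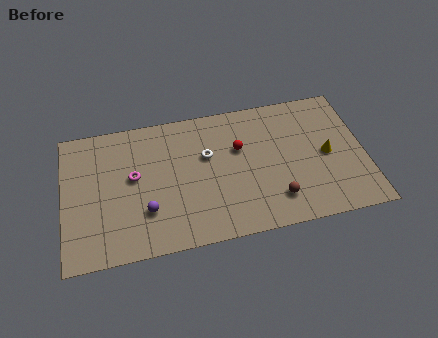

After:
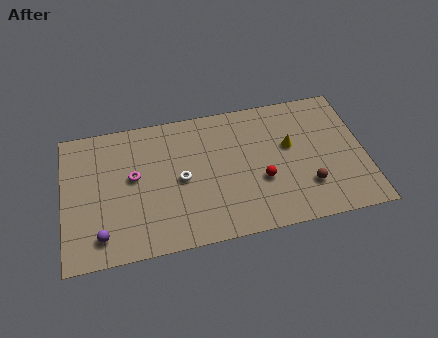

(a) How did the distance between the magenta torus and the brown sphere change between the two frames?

+1.5

They were about 8.3 units apart before and 9.8 after — 1.5 units further apart.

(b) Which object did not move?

the magenta torus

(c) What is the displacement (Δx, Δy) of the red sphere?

(1.1, -2.4)

From the two frames, the red sphere sits at roughly (9.8, 5.8) before and (10.9, 3.4) after.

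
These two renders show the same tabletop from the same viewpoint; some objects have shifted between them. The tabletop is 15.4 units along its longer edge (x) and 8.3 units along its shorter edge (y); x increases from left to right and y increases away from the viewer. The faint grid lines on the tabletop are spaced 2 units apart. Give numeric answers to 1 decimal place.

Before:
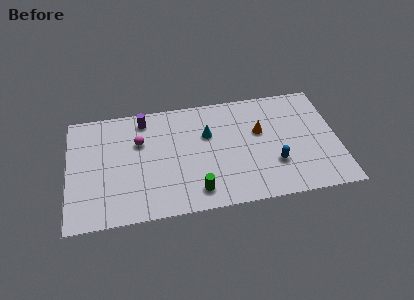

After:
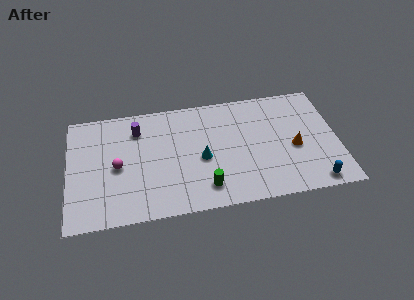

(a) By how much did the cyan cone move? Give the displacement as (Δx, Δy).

(-0.4, -1.7)

The cyan cone started near (8.0, 5.4) and ended near (7.6, 3.7).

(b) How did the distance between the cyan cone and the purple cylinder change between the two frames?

+0.5

The distance was about 4.0 in the first image and 4.5 in the second, so they moved 0.5 units further apart.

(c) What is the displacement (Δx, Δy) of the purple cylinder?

(-0.4, -0.7)

The purple cylinder was at about (4.4, 7.1) and moved to about (4.0, 6.4).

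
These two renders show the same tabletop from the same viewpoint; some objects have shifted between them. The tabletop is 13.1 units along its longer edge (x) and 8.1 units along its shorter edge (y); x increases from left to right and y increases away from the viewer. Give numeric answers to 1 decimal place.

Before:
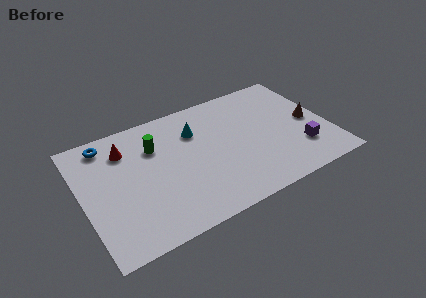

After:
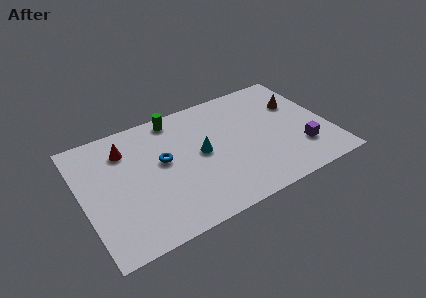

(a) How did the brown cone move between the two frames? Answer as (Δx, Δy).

(-0.5, 1.5)

From the two frames, the brown cone sits at roughly (12.2, 3.9) before and (11.7, 5.4) after.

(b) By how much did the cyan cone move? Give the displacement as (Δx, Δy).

(0.1, -1.6)

The cyan cone was at about (6.2, 5.8) and moved to about (6.3, 4.2).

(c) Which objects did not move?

the purple cube and the red cone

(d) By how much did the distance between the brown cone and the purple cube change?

+1.3

They were about 1.9 units apart before and 3.2 after — 1.3 units further apart.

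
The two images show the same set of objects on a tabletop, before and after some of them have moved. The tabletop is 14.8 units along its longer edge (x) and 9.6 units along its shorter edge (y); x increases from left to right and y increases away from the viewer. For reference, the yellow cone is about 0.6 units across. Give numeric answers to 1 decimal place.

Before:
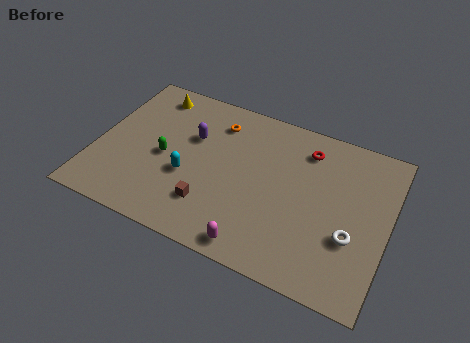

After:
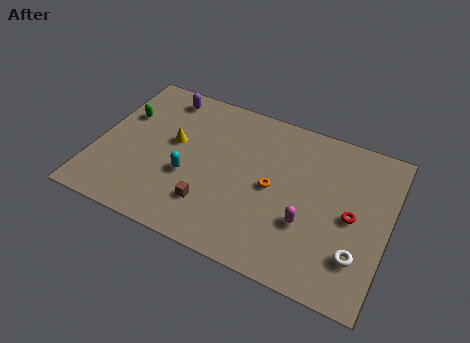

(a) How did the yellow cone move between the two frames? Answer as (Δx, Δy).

(1.5, -2.7)

The yellow cone started near (2.3, 8.2) and ended near (3.8, 5.5).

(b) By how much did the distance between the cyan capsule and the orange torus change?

+0.3

They were about 4.0 units apart before and 4.3 after — 0.3 units further apart.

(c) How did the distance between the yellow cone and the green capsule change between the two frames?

-1.2

They were about 4.0 units apart before and 2.8 after — 1.2 units closer together.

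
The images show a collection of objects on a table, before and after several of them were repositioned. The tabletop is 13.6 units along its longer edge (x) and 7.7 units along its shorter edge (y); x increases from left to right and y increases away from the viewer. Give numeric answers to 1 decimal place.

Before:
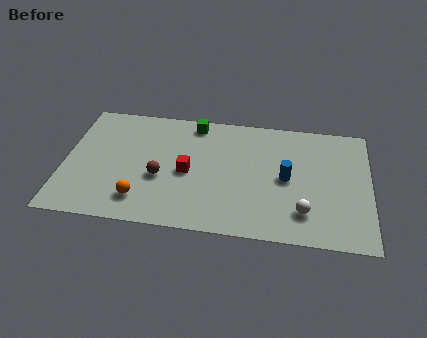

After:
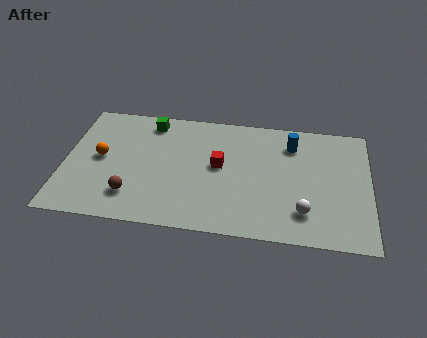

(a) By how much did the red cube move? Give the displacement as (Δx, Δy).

(1.4, 0.6)

The red cube started near (5.5, 3.6) and ended near (6.9, 4.2).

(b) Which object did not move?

the white sphere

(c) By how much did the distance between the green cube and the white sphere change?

+1.4

The distance was about 7.1 in the first image and 8.5 in the second, so they moved 1.4 units further apart.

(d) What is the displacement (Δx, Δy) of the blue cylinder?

(0.2, 2.2)

From the two frames, the blue cylinder sits at roughly (9.9, 3.8) before and (10.1, 6.0) after.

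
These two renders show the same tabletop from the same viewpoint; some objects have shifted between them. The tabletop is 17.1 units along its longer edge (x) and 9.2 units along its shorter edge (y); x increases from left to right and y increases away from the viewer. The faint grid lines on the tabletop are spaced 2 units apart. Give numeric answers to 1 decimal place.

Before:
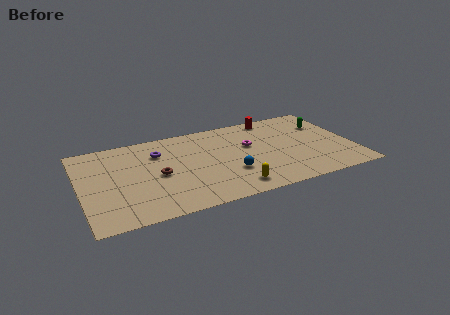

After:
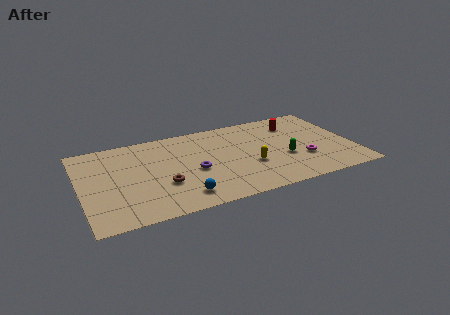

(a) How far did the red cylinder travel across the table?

1.7

From (12.5, 8.2) to (13.8, 7.1), the red cylinder covered √(1.3² + 1.1²) ≈ 1.7 units.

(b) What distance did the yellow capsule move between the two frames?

2.4

The yellow capsule was near (9.2, 1.4) before and (10.5, 3.4) after, so it travelled √(1.3² + 2.0²) ≈ 2.4 units.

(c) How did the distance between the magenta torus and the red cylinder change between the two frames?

+0.9

They were about 3.2 units apart before and 4.1 after — 0.9 units further apart.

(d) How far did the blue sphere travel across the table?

3.5

The blue sphere moved from about (9.2, 3.0) to (6.0, 1.6), a distance of √(3.2² + 1.4²) ≈ 3.5.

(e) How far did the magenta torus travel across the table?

4.0

The magenta torus moved from about (10.7, 5.6) to (13.8, 3.0), a distance of √(3.1² + 2.6²) ≈ 4.0.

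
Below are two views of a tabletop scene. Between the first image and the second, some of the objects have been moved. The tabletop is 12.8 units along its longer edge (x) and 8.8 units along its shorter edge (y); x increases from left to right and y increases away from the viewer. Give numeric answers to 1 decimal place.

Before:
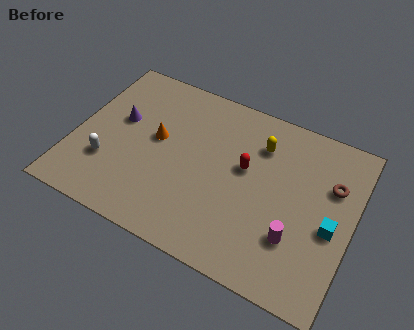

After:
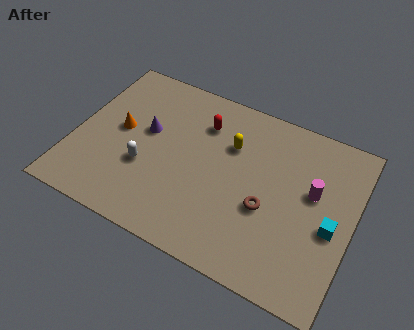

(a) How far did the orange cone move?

1.7

The orange cone was near (3.7, 4.9) before and (2.0, 4.7) after, so it travelled √(1.7² + 0.2²) ≈ 1.7 units.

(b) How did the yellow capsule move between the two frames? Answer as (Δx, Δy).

(-1.3, -0.6)

The yellow capsule was at about (8.3, 6.6) and moved to about (7.0, 6.0).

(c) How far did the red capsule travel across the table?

2.7

The red capsule moved from about (7.8, 5.1) to (5.6, 6.6), a distance of √(2.2² + 1.5²) ≈ 2.7.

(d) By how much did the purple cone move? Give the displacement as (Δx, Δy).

(1.3, -0.1)

The purple cone was at about (1.9, 5.2) and moved to about (3.2, 5.1).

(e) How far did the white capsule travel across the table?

1.8

The white capsule moved from about (1.7, 2.7) to (3.4, 3.2), a distance of √(1.7² + 0.5²) ≈ 1.8.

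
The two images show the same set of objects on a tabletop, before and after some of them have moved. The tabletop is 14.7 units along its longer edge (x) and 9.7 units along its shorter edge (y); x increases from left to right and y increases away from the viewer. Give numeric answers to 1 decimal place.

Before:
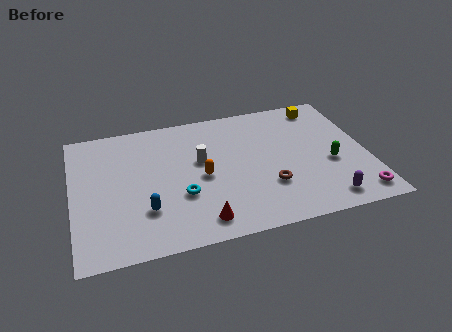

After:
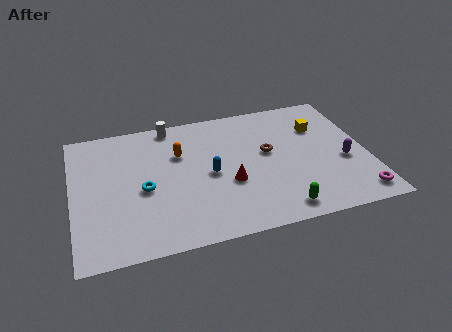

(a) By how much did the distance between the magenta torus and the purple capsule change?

+1.0

Before: roughly 1.6 units apart; after: 2.6. That's 1.0 units further apart.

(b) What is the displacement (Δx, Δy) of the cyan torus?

(-1.8, 0.9)

From the two frames, the cyan torus sits at roughly (5.3, 3.4) before and (3.5, 4.3) after.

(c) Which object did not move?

the magenta torus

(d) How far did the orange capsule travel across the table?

2.2

The orange capsule was near (6.4, 4.5) before and (5.4, 6.5) after, so it travelled √(1.0² + 2.0²) ≈ 2.2 units.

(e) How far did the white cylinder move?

3.4

From (6.4, 5.7) to (5.1, 8.8), the white cylinder covered √(1.3² + 3.1²) ≈ 3.4 units.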